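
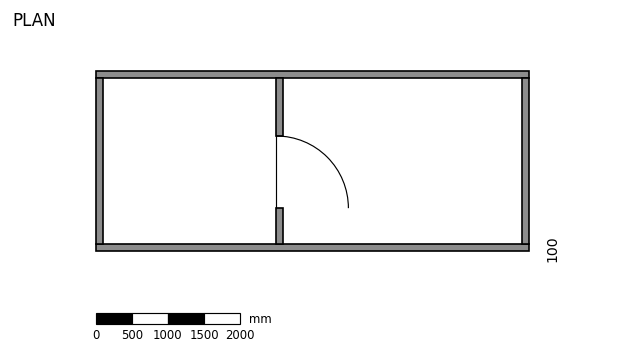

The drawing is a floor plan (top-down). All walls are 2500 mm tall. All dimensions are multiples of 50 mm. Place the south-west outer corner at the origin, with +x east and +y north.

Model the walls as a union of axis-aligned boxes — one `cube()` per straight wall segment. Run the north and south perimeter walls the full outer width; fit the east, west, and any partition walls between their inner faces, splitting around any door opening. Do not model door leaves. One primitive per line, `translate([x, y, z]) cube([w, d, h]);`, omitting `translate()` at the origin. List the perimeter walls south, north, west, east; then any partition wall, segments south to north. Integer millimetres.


cube([6000, 100, 2500]);
translate([0, 2400, 0]) cube([6000, 100, 2500]);
translate([0, 100, 0]) cube([100, 2300, 2500]);
translate([5900, 100, 0]) cube([100, 2300, 2500]);
translate([2500, 100, 0]) cube([100, 500, 2500]);
translate([2500, 1600, 0]) cube([100, 800, 2500]);


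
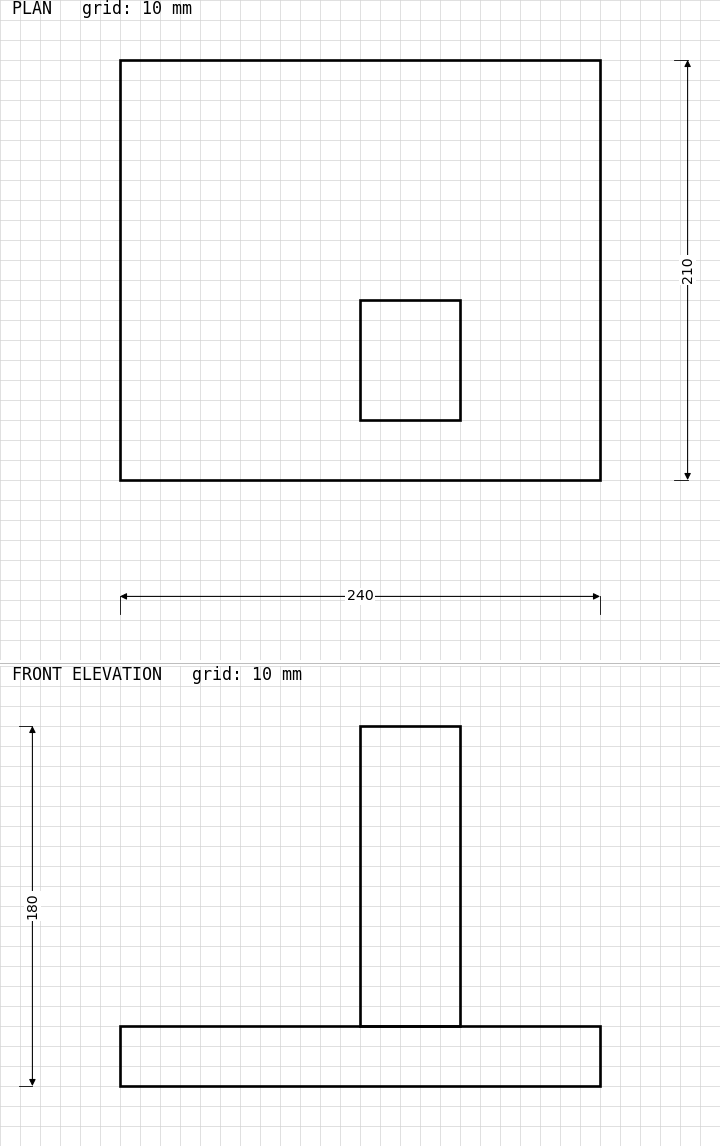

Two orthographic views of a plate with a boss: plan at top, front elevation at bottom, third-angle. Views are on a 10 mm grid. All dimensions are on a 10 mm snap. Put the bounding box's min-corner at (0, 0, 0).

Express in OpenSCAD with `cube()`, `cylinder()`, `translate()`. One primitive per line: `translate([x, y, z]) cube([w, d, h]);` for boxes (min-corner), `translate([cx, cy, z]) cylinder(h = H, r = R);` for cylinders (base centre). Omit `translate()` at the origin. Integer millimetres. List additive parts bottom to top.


cube([240, 210, 30]);
translate([120, 30, 30]) cube([50, 60, 150]);


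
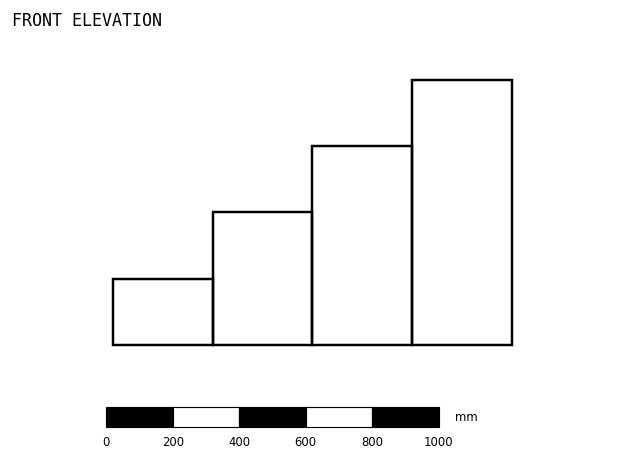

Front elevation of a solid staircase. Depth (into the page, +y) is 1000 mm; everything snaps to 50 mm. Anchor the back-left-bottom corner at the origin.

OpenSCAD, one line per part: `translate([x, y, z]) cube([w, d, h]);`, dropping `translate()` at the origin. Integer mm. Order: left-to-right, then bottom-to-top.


cube([300, 1000, 200]);
translate([300, 0, 0]) cube([300, 1000, 400]);
translate([600, 0, 0]) cube([300, 1000, 600]);
translate([900, 0, 0]) cube([300, 1000, 800]);


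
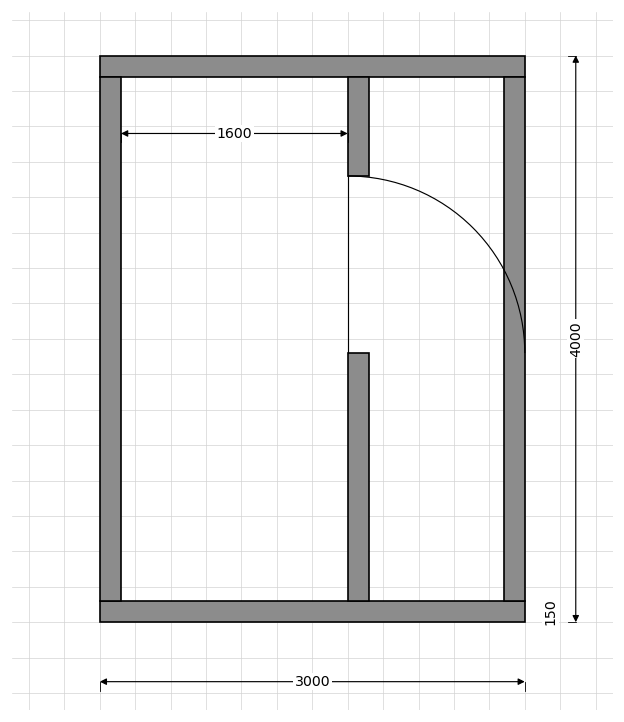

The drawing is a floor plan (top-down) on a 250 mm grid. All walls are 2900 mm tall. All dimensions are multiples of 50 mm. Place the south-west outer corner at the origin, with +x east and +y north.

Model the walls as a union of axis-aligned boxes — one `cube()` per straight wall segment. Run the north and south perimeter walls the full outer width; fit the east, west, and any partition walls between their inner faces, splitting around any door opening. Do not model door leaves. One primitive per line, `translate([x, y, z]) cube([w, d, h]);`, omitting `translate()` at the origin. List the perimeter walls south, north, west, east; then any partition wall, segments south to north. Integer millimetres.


cube([3000, 150, 2900]);
translate([0, 3850, 0]) cube([3000, 150, 2900]);
translate([0, 150, 0]) cube([150, 3700, 2900]);
translate([2850, 150, 0]) cube([150, 3700, 2900]);
translate([1750, 150, 0]) cube([150, 1750, 2900]);
translate([1750, 3150, 0]) cube([150, 700, 2900]);


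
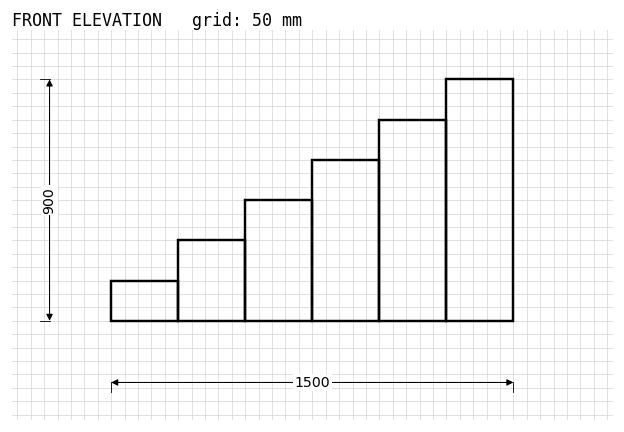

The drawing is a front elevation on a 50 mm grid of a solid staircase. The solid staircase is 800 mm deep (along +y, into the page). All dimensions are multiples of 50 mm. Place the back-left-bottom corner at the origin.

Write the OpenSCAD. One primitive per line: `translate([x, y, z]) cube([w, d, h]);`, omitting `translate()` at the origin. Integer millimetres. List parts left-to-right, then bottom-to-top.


cube([250, 800, 150]);
translate([250, 0, 0]) cube([250, 800, 300]);
translate([500, 0, 0]) cube([250, 800, 450]);
translate([750, 0, 0]) cube([250, 800, 600]);
translate([1000, 0, 0]) cube([250, 800, 750]);
translate([1250, 0, 0]) cube([250, 800, 900]);


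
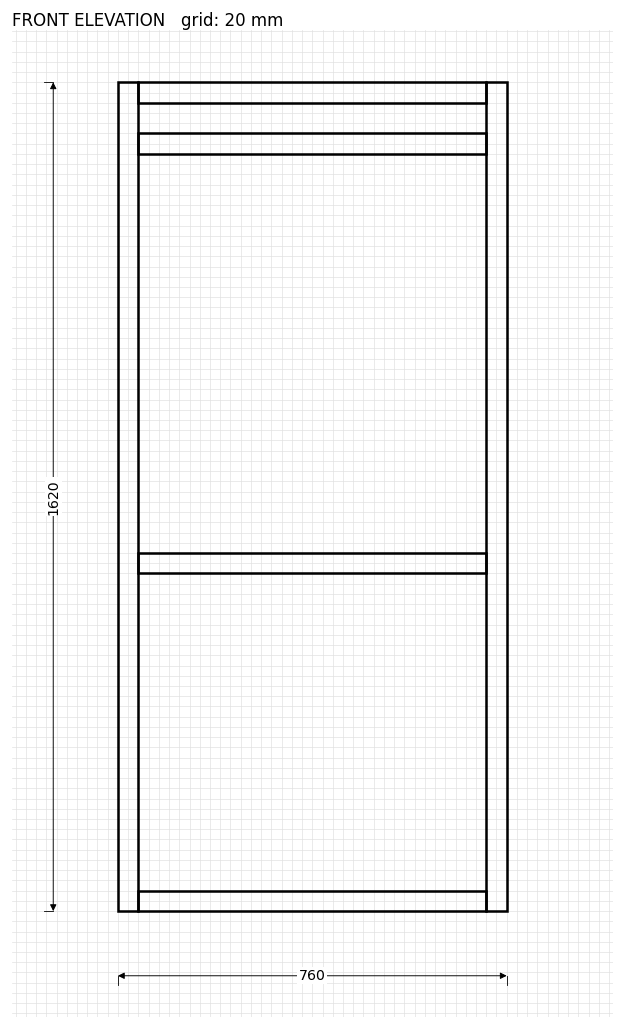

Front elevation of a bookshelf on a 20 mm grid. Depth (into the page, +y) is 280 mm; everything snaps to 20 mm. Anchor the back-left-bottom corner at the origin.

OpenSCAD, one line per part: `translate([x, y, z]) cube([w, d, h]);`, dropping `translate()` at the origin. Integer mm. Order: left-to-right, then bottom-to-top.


cube([40, 280, 1620]);
translate([40, 0, 0]) cube([680, 280, 40]);
translate([40, 0, 660]) cube([680, 280, 40]);
translate([40, 0, 1480]) cube([680, 280, 40]);
translate([40, 0, 1580]) cube([680, 280, 40]);
translate([720, 0, 0]) cube([40, 280, 1620]);


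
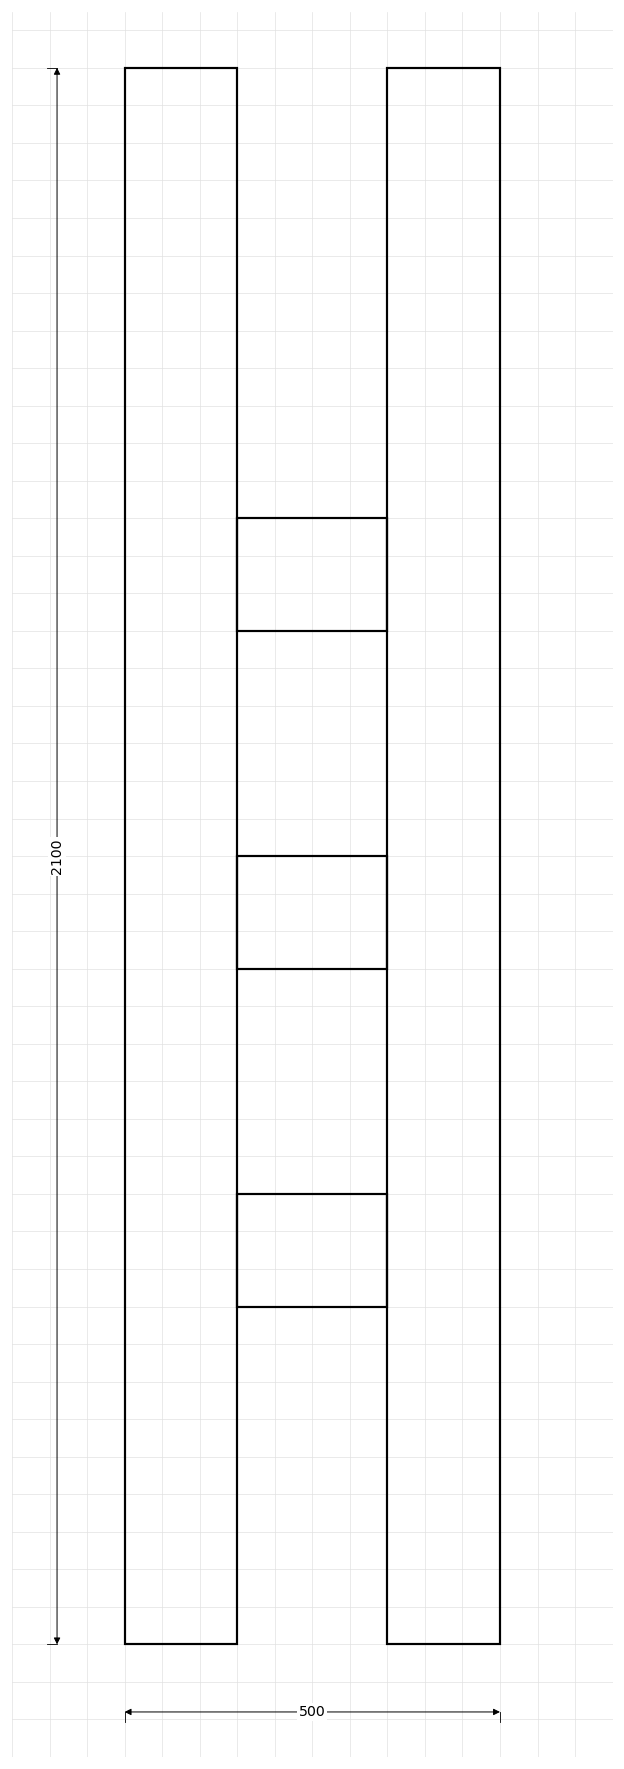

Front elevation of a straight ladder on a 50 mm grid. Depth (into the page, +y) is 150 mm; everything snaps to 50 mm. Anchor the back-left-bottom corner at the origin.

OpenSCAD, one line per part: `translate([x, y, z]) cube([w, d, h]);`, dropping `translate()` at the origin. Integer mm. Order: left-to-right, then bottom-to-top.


cube([150, 150, 2100]);
translate([150, 0, 450]) cube([200, 150, 150]);
translate([150, 0, 900]) cube([200, 150, 150]);
translate([150, 0, 1350]) cube([200, 150, 150]);
translate([350, 0, 0]) cube([150, 150, 2100]);


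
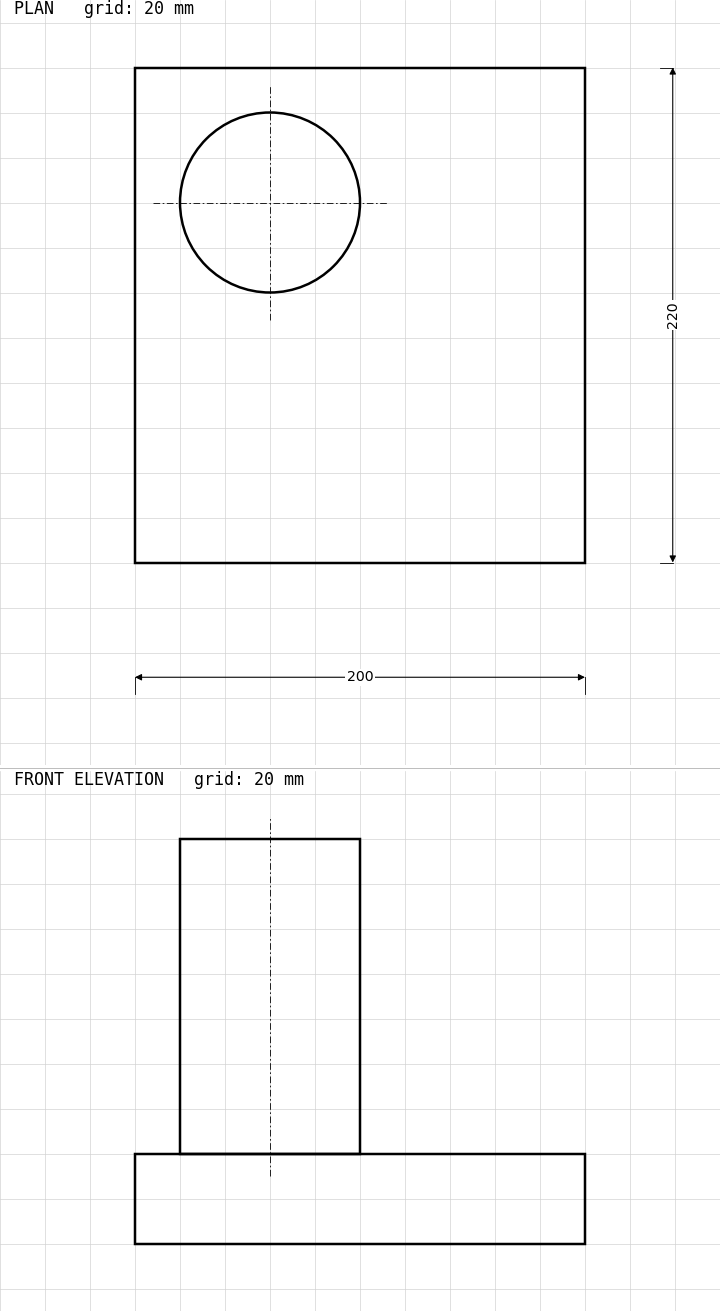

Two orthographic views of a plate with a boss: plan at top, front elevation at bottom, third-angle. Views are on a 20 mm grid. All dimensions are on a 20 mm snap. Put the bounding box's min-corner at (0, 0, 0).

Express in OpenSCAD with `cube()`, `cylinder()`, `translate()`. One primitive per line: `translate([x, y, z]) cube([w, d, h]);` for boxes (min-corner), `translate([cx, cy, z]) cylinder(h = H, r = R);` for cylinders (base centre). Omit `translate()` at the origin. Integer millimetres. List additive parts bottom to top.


cube([200, 220, 40]);
translate([60, 160, 40]) cylinder(h = 140, r = 40);


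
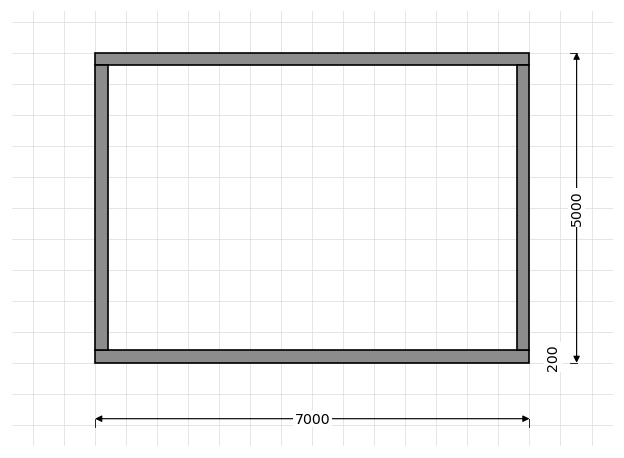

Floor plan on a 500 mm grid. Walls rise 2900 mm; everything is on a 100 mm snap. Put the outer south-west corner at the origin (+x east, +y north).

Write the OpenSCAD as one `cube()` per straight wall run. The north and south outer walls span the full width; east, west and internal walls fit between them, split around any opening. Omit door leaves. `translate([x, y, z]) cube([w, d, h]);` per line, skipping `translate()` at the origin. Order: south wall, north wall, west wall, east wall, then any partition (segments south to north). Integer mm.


cube([7000, 200, 2900]);
translate([0, 4800, 0]) cube([7000, 200, 2900]);
translate([0, 200, 0]) cube([200, 4600, 2900]);
translate([6800, 200, 0]) cube([200, 4600, 2900]);


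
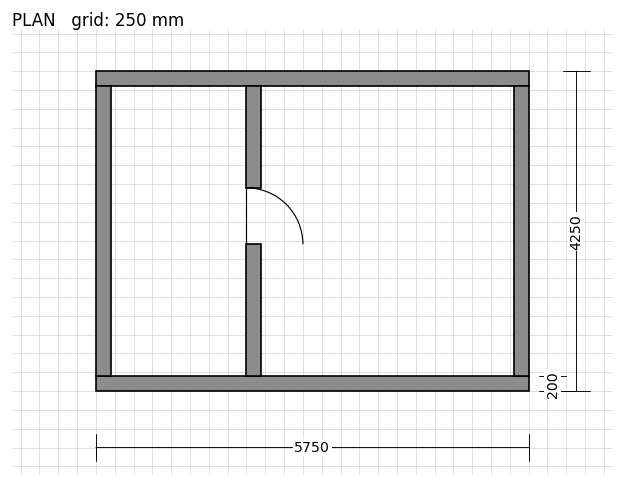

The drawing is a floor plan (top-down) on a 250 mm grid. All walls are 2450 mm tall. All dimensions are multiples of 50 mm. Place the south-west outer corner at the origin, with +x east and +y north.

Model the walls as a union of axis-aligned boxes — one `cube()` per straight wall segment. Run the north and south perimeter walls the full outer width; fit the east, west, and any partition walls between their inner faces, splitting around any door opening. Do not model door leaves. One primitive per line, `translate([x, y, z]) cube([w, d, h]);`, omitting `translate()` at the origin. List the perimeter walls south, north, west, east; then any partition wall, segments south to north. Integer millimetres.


cube([5750, 200, 2450]);
translate([0, 4050, 0]) cube([5750, 200, 2450]);
translate([0, 200, 0]) cube([200, 3850, 2450]);
translate([5550, 200, 0]) cube([200, 3850, 2450]);
translate([2000, 200, 0]) cube([200, 1750, 2450]);
translate([2000, 2700, 0]) cube([200, 1350, 2450]);


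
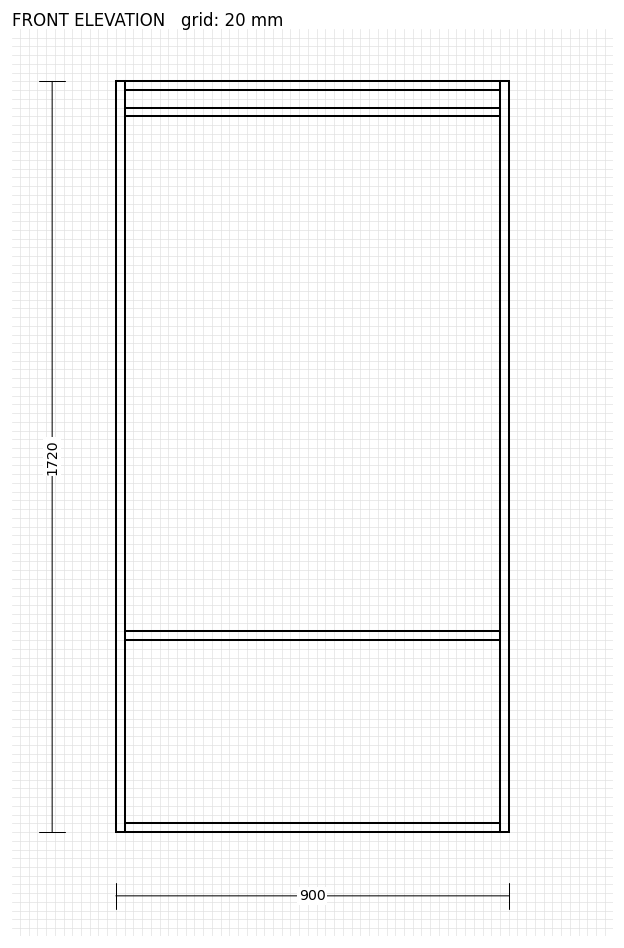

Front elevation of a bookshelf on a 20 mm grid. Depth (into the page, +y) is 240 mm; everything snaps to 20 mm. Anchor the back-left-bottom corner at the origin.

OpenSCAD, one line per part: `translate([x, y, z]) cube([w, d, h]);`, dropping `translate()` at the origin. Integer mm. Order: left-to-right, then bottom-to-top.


cube([20, 240, 1720]);
translate([20, 0, 0]) cube([860, 240, 20]);
translate([20, 0, 440]) cube([860, 240, 20]);
translate([20, 0, 1640]) cube([860, 240, 20]);
translate([20, 0, 1700]) cube([860, 240, 20]);
translate([880, 0, 0]) cube([20, 240, 1720]);


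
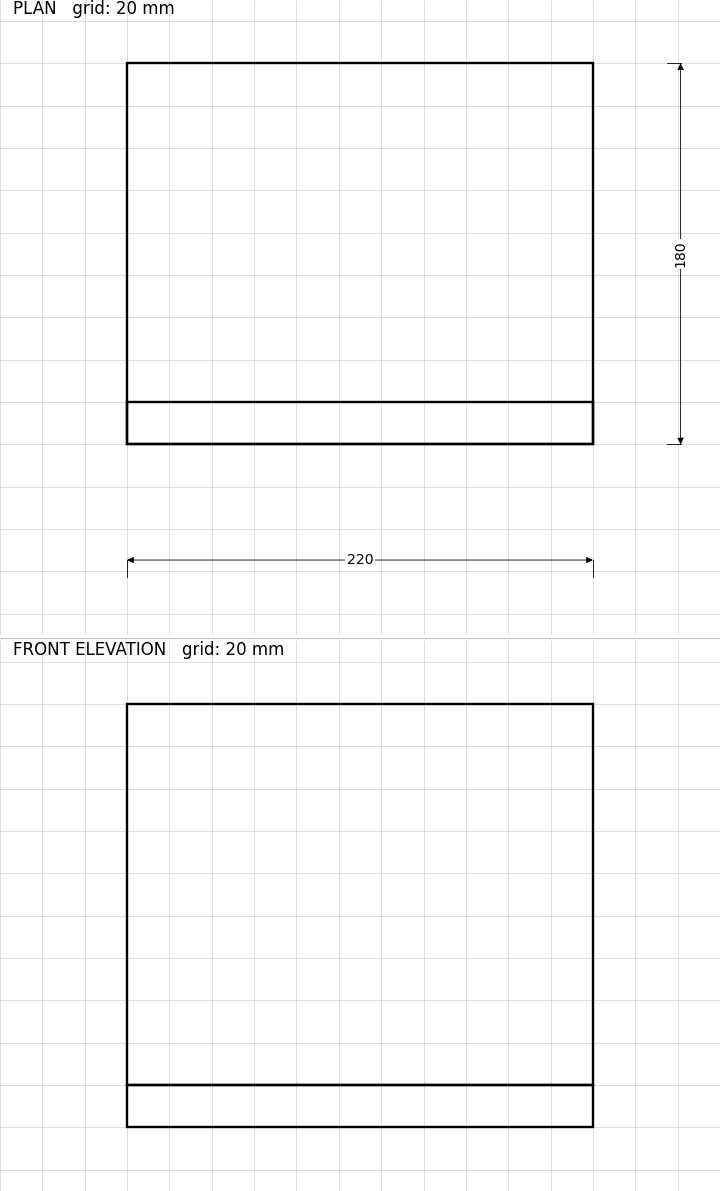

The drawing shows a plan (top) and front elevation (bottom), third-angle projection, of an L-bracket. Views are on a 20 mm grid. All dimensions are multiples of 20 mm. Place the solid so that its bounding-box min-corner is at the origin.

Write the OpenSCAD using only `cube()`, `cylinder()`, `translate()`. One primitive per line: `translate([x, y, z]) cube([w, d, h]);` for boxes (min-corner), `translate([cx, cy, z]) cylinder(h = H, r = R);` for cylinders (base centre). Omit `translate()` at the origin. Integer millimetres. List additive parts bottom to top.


cube([220, 180, 20]);
translate([0, 0, 20]) cube([220, 20, 180]);


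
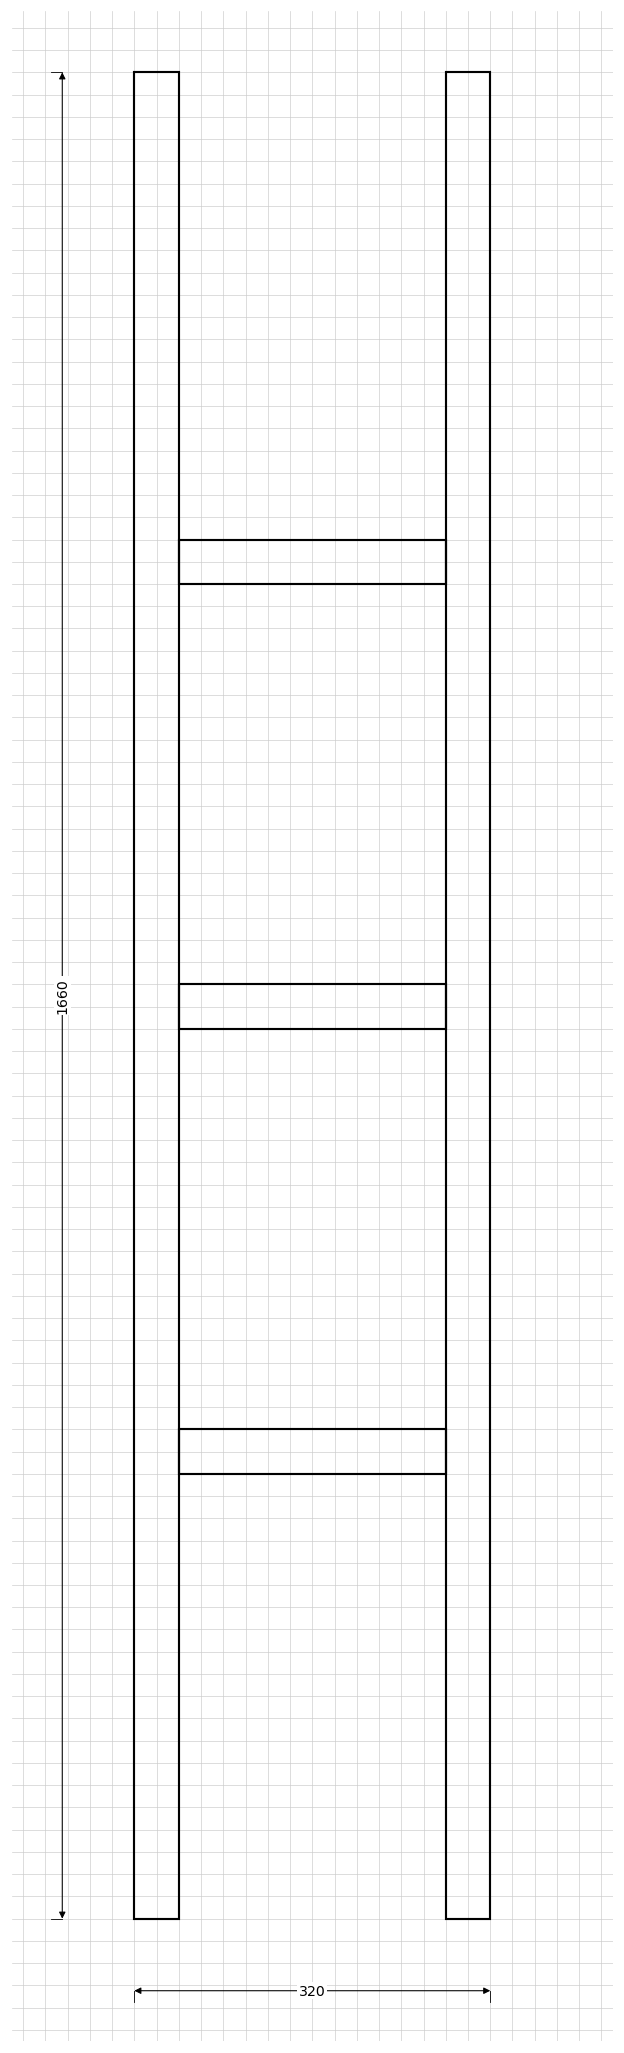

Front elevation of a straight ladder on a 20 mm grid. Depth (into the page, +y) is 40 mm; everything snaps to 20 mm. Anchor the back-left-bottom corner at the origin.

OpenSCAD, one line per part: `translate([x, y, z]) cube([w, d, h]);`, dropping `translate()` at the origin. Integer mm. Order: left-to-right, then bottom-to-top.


cube([40, 40, 1660]);
translate([40, 0, 400]) cube([240, 40, 40]);
translate([40, 0, 800]) cube([240, 40, 40]);
translate([40, 0, 1200]) cube([240, 40, 40]);
translate([280, 0, 0]) cube([40, 40, 1660]);


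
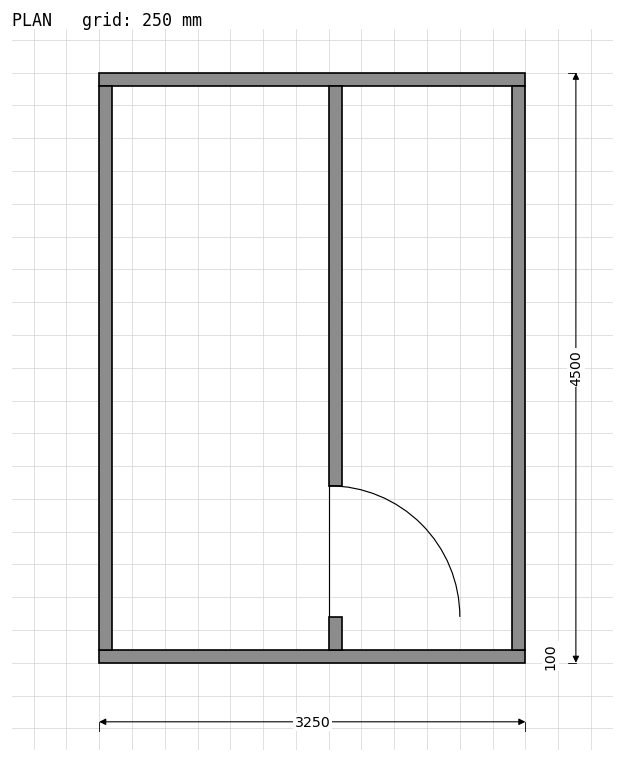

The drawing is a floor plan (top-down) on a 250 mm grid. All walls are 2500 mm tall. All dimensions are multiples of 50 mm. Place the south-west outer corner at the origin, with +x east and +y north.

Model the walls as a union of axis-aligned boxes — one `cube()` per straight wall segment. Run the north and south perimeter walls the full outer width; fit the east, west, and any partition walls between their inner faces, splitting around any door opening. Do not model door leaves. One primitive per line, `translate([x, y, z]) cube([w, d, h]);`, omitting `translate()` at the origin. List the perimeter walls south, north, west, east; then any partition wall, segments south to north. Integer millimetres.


cube([3250, 100, 2500]);
translate([0, 4400, 0]) cube([3250, 100, 2500]);
translate([0, 100, 0]) cube([100, 4300, 2500]);
translate([3150, 100, 0]) cube([100, 4300, 2500]);
translate([1750, 100, 0]) cube([100, 250, 2500]);
translate([1750, 1350, 0]) cube([100, 3050, 2500]);


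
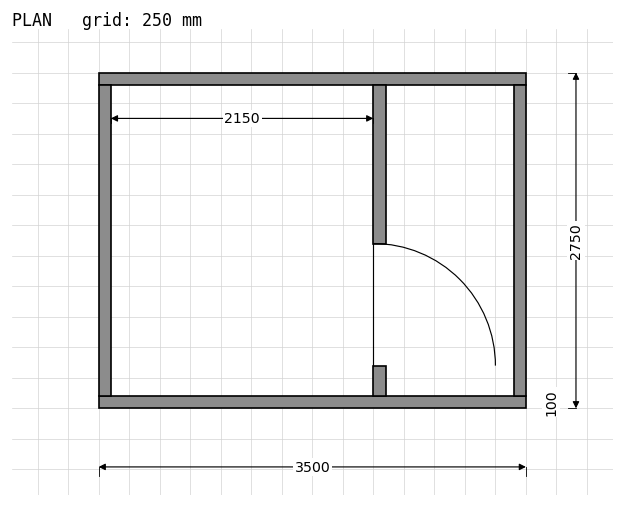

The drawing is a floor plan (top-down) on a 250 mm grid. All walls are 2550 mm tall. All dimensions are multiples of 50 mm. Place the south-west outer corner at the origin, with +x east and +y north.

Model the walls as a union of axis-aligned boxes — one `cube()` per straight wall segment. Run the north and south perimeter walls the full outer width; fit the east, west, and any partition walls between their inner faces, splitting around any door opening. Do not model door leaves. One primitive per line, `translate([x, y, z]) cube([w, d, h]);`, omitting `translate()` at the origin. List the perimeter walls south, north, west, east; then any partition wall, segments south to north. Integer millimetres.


cube([3500, 100, 2550]);
translate([0, 2650, 0]) cube([3500, 100, 2550]);
translate([0, 100, 0]) cube([100, 2550, 2550]);
translate([3400, 100, 0]) cube([100, 2550, 2550]);
translate([2250, 100, 0]) cube([100, 250, 2550]);
translate([2250, 1350, 0]) cube([100, 1300, 2550]);


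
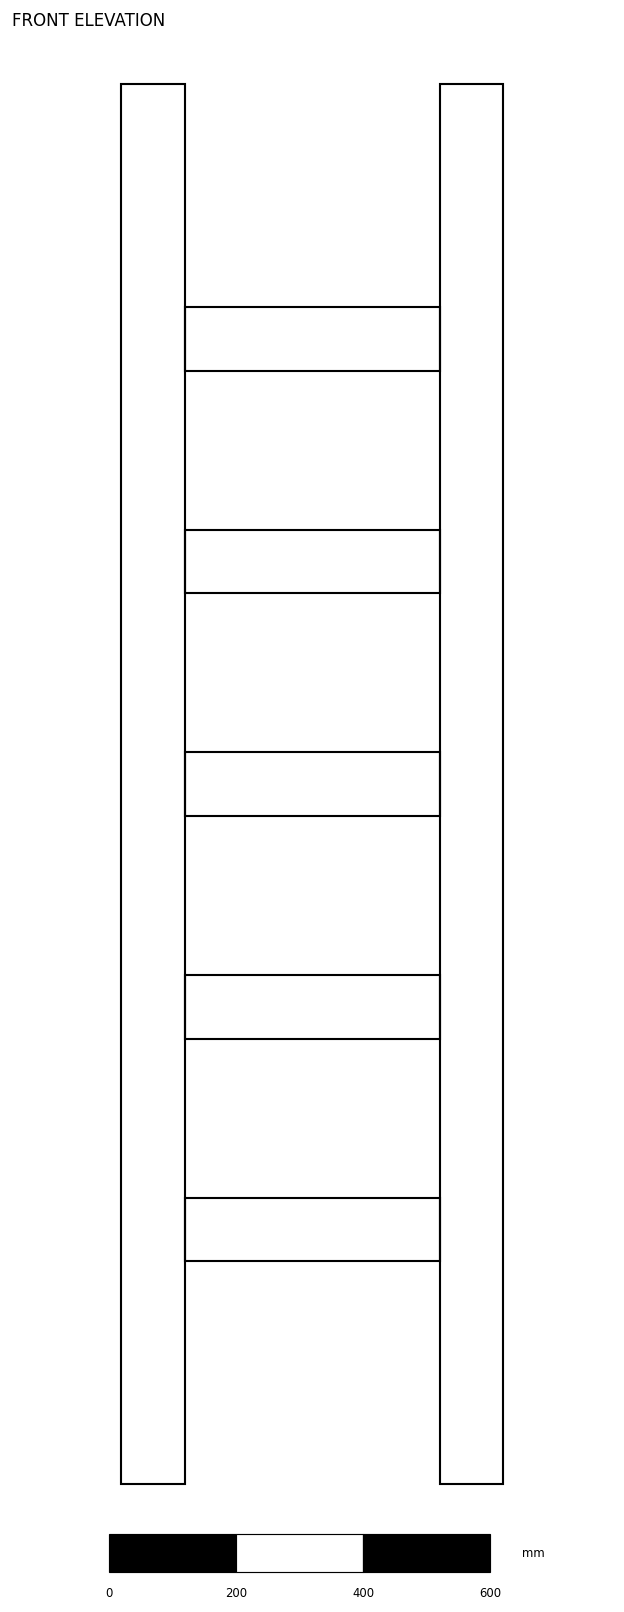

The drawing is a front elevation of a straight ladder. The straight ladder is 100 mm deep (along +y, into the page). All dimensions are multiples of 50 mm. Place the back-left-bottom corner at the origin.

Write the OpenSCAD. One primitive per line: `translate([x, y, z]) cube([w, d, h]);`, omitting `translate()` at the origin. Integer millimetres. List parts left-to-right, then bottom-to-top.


cube([100, 100, 2200]);
translate([100, 0, 350]) cube([400, 100, 100]);
translate([100, 0, 700]) cube([400, 100, 100]);
translate([100, 0, 1050]) cube([400, 100, 100]);
translate([100, 0, 1400]) cube([400, 100, 100]);
translate([100, 0, 1750]) cube([400, 100, 100]);
translate([500, 0, 0]) cube([100, 100, 2200]);


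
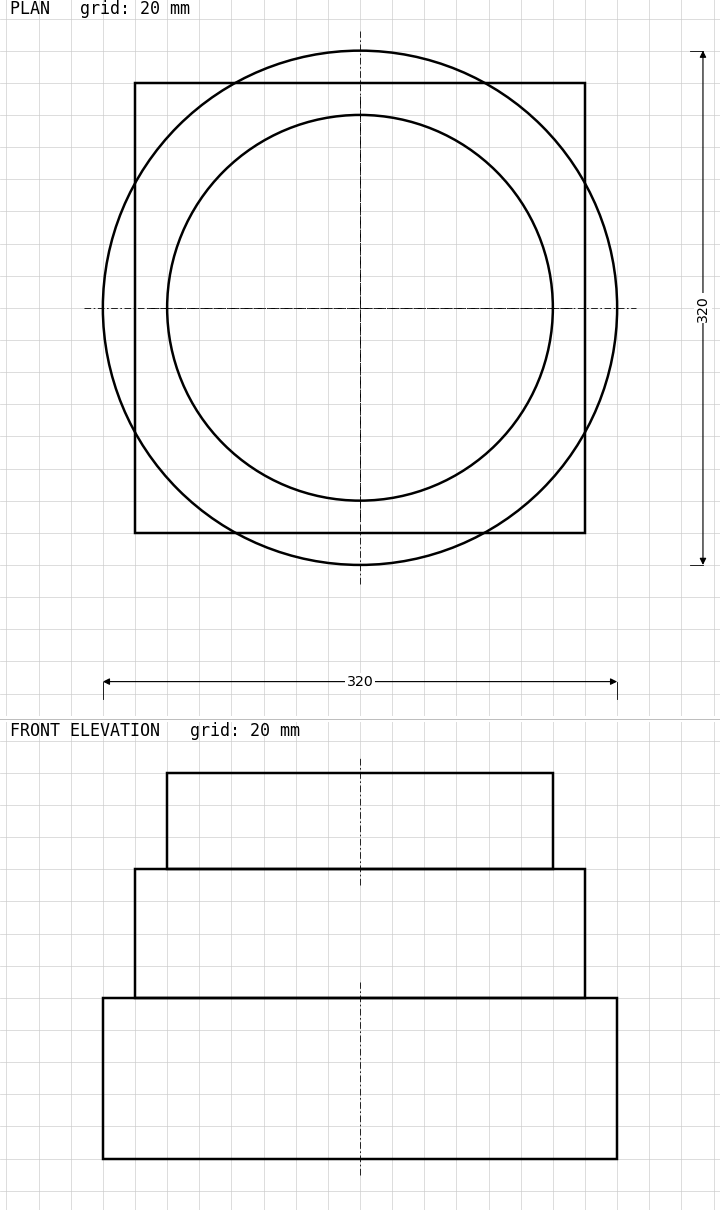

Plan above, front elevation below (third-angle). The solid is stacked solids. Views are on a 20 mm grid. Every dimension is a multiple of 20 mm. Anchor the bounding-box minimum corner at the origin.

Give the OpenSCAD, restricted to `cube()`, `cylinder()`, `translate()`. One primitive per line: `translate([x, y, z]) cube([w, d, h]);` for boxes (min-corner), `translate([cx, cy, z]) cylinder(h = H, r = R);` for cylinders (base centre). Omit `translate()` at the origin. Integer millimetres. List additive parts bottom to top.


translate([160, 160, 0]) cylinder(h = 100, r = 160);
translate([20, 20, 100]) cube([280, 280, 80]);
translate([160, 160, 180]) cylinder(h = 60, r = 120);


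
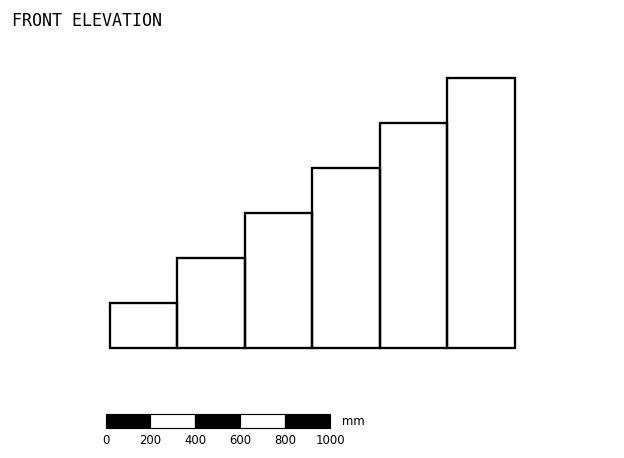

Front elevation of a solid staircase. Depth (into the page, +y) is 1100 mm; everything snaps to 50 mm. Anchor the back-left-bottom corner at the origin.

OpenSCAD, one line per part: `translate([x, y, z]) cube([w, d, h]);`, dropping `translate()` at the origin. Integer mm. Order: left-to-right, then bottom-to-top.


cube([300, 1100, 200]);
translate([300, 0, 0]) cube([300, 1100, 400]);
translate([600, 0, 0]) cube([300, 1100, 600]);
translate([900, 0, 0]) cube([300, 1100, 800]);
translate([1200, 0, 0]) cube([300, 1100, 1000]);
translate([1500, 0, 0]) cube([300, 1100, 1200]);


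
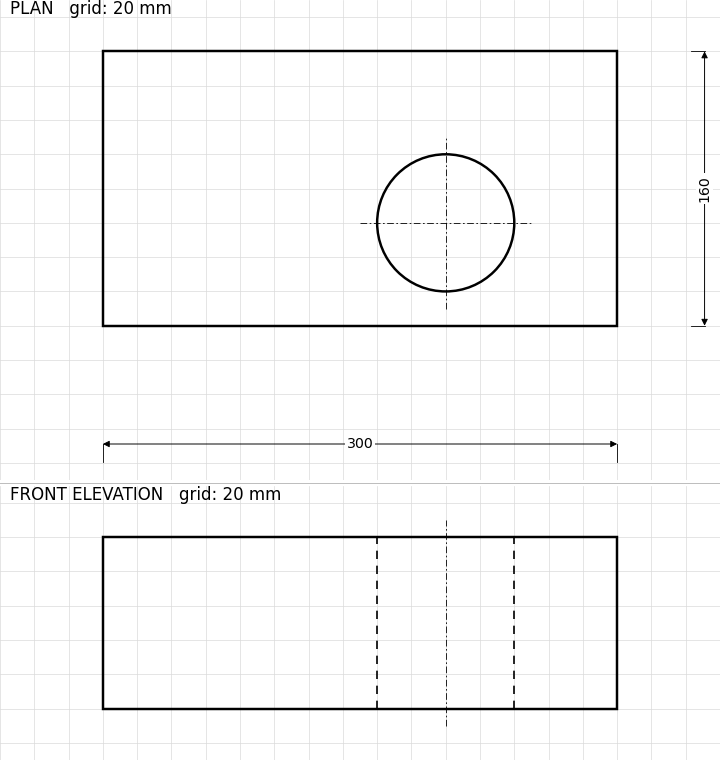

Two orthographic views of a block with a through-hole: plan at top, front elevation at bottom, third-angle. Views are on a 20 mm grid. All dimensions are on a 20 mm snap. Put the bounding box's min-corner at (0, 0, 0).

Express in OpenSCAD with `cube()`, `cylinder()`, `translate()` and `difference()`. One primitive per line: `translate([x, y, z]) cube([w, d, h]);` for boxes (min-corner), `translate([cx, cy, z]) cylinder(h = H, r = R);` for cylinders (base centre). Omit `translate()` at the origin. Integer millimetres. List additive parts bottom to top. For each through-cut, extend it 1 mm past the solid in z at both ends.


difference() {
  cube([300, 160, 100]);
  translate([200, 60, -1]) cylinder(h = 102, r = 40);
}


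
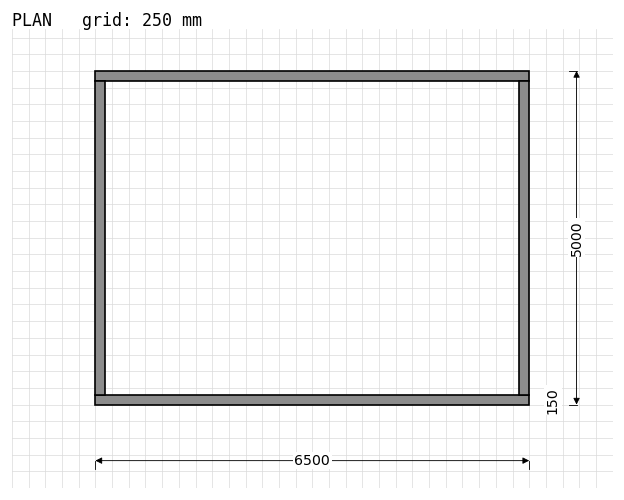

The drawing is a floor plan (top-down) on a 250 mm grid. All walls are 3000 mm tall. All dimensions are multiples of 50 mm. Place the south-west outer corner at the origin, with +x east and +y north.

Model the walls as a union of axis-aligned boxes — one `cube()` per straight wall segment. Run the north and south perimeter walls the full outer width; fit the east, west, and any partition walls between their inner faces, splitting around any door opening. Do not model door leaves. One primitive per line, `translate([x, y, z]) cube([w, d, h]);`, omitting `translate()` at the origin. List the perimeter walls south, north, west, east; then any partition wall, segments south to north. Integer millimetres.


cube([6500, 150, 3000]);
translate([0, 4850, 0]) cube([6500, 150, 3000]);
translate([0, 150, 0]) cube([150, 4700, 3000]);
translate([6350, 150, 0]) cube([150, 4700, 3000]);


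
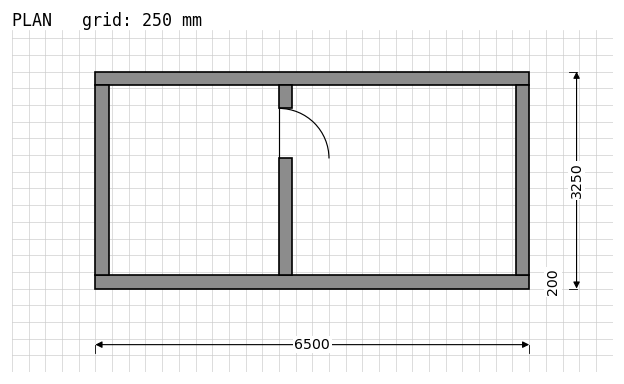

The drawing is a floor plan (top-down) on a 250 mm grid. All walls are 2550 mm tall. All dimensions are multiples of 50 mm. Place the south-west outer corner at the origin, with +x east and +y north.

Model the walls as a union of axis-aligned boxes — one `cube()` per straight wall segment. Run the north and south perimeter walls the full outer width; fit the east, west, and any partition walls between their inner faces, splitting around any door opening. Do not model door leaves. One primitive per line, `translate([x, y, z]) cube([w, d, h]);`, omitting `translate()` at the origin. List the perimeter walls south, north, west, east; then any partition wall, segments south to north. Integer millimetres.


cube([6500, 200, 2550]);
translate([0, 3050, 0]) cube([6500, 200, 2550]);
translate([0, 200, 0]) cube([200, 2850, 2550]);
translate([6300, 200, 0]) cube([200, 2850, 2550]);
translate([2750, 200, 0]) cube([200, 1750, 2550]);
translate([2750, 2700, 0]) cube([200, 350, 2550]);


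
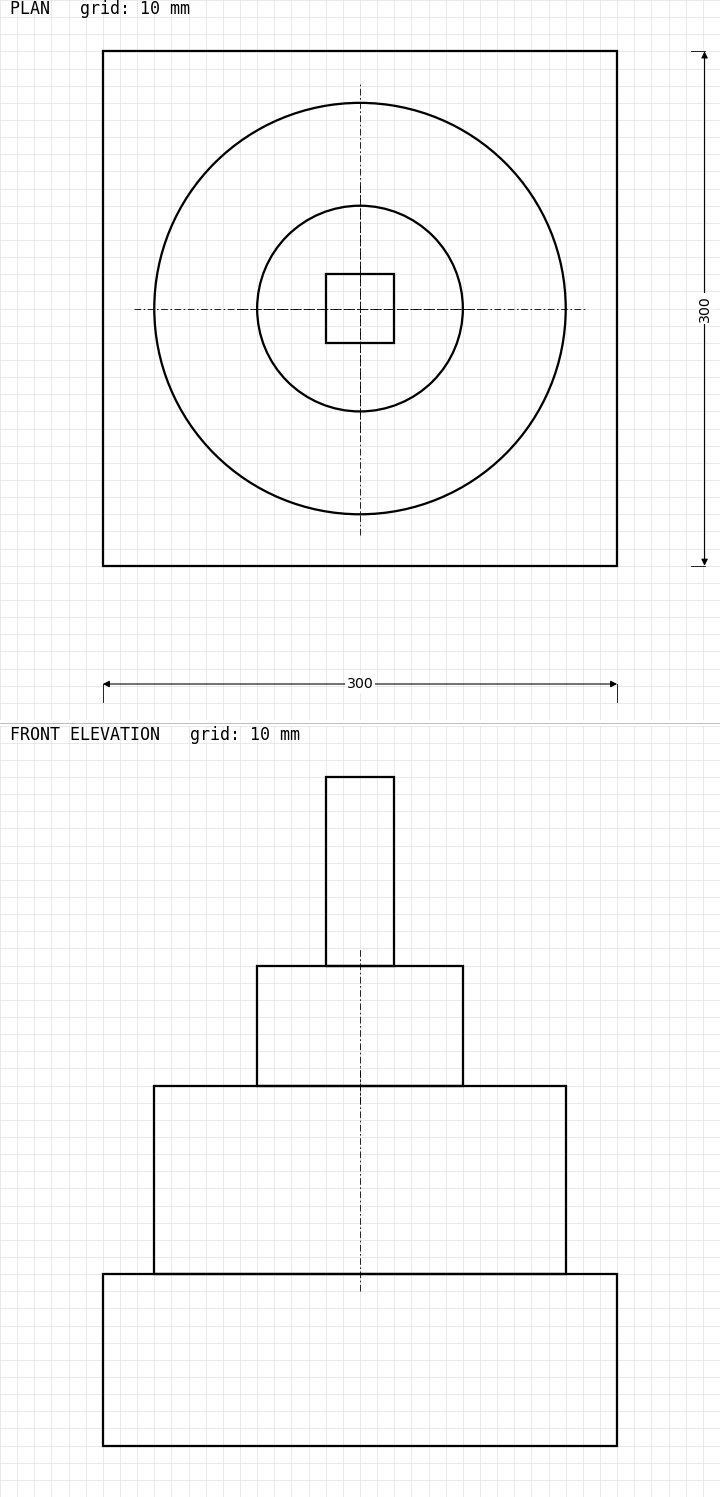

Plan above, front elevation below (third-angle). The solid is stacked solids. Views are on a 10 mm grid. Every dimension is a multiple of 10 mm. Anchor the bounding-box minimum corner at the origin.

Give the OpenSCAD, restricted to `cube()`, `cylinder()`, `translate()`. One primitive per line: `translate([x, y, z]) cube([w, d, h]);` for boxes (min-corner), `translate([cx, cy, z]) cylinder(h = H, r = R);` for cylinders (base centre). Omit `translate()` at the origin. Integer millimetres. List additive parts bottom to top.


cube([300, 300, 100]);
translate([150, 150, 100]) cylinder(h = 110, r = 120);
translate([150, 150, 210]) cylinder(h = 70, r = 60);
translate([130, 130, 280]) cube([40, 40, 110]);


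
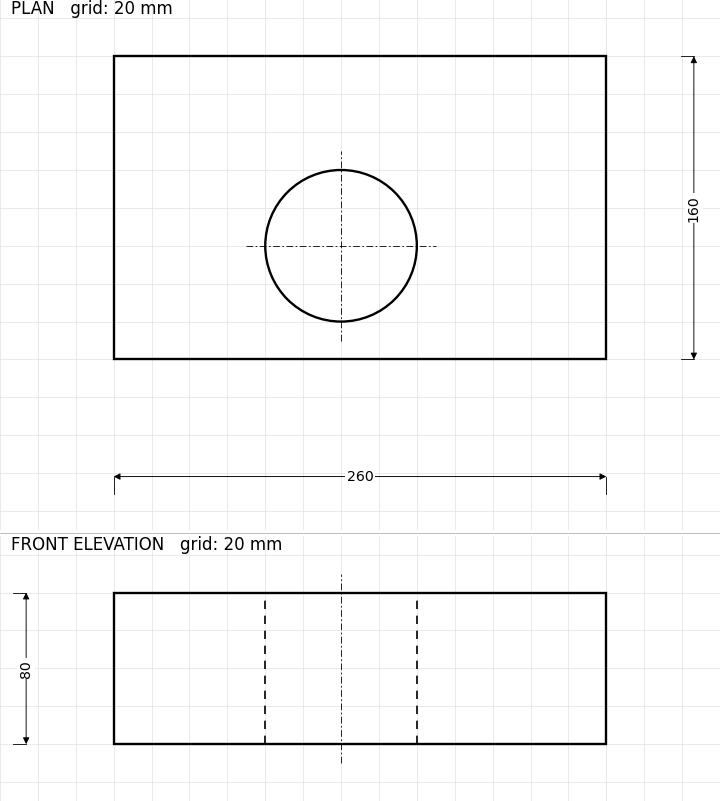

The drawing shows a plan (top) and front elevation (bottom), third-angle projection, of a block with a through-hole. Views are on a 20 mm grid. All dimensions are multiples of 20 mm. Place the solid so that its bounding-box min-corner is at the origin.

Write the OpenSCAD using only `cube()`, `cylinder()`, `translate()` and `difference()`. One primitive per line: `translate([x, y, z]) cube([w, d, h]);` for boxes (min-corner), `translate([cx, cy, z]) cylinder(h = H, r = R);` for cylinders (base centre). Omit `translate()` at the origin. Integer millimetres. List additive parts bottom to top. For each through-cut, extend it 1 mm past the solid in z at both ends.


difference() {
  cube([260, 160, 80]);
  translate([120, 60, -1]) cylinder(h = 82, r = 40);
}


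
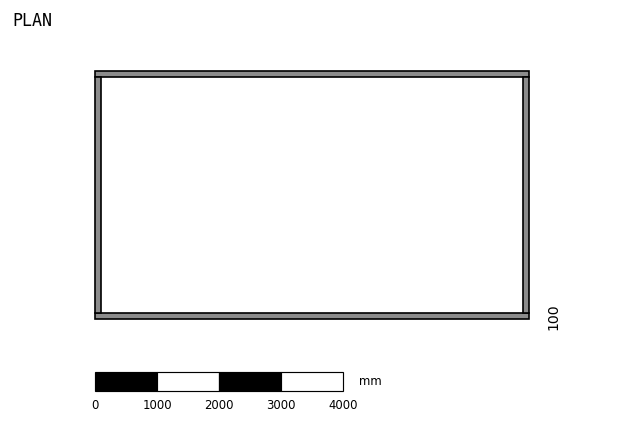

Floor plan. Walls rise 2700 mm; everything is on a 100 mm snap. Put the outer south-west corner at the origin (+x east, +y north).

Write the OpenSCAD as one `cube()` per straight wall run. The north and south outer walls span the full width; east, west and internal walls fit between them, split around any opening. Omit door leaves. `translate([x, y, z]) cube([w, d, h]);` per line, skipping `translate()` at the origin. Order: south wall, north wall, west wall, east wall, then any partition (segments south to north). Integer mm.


cube([7000, 100, 2700]);
translate([0, 3900, 0]) cube([7000, 100, 2700]);
translate([0, 100, 0]) cube([100, 3800, 2700]);
translate([6900, 100, 0]) cube([100, 3800, 2700]);


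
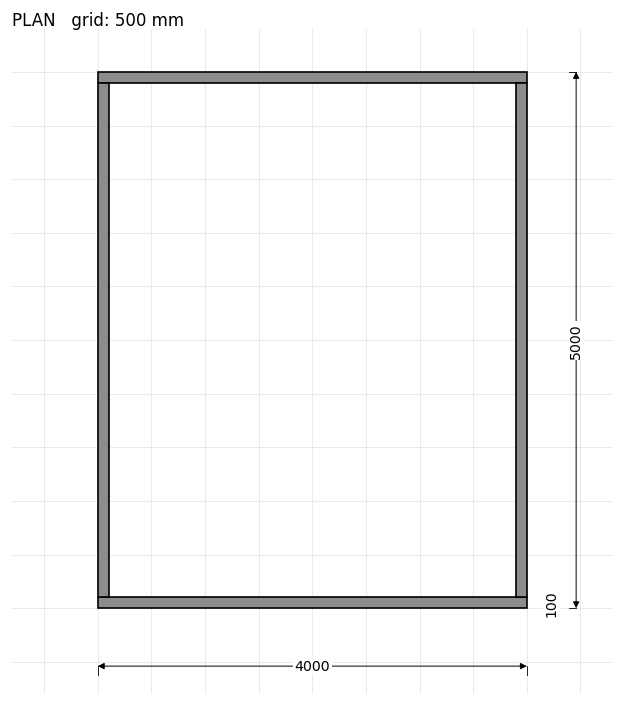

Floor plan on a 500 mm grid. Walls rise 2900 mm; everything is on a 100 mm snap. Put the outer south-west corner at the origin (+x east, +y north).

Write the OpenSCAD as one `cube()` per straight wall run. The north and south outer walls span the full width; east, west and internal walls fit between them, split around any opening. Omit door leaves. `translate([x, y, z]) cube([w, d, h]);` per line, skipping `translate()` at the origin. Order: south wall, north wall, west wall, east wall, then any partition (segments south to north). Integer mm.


cube([4000, 100, 2900]);
translate([0, 4900, 0]) cube([4000, 100, 2900]);
translate([0, 100, 0]) cube([100, 4800, 2900]);
translate([3900, 100, 0]) cube([100, 4800, 2900]);


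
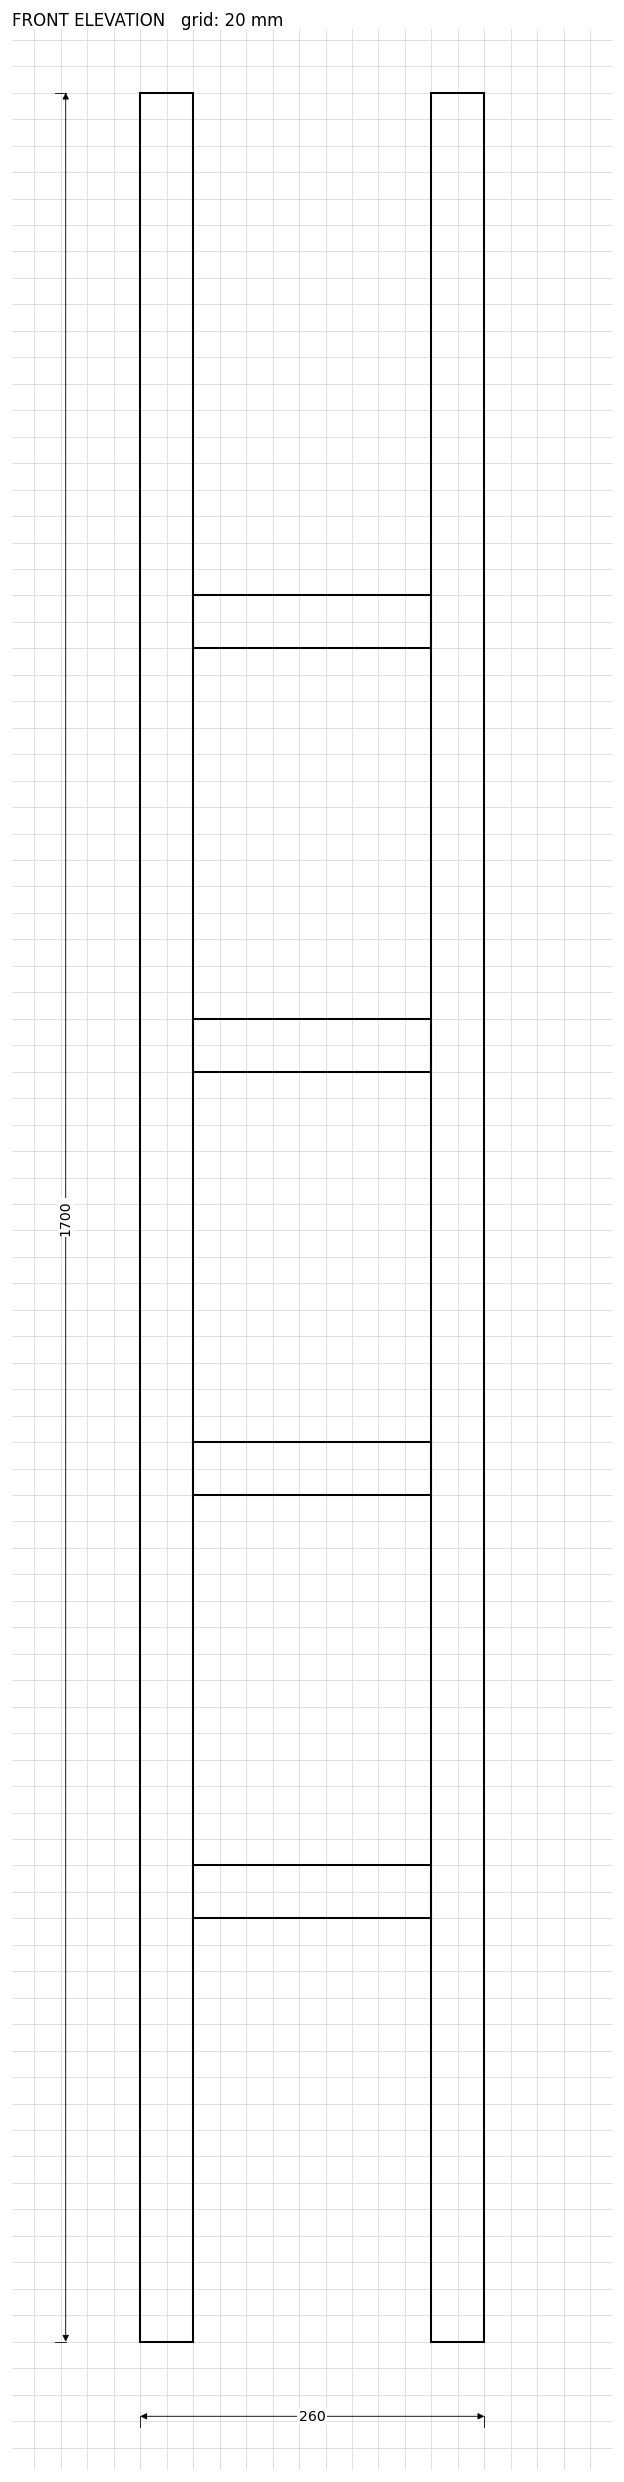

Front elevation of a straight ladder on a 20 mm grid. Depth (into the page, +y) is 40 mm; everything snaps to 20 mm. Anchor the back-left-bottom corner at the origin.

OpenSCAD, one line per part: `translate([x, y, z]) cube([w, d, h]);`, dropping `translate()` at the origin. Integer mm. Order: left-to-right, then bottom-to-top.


cube([40, 40, 1700]);
translate([40, 0, 320]) cube([180, 40, 40]);
translate([40, 0, 640]) cube([180, 40, 40]);
translate([40, 0, 960]) cube([180, 40, 40]);
translate([40, 0, 1280]) cube([180, 40, 40]);
translate([220, 0, 0]) cube([40, 40, 1700]);


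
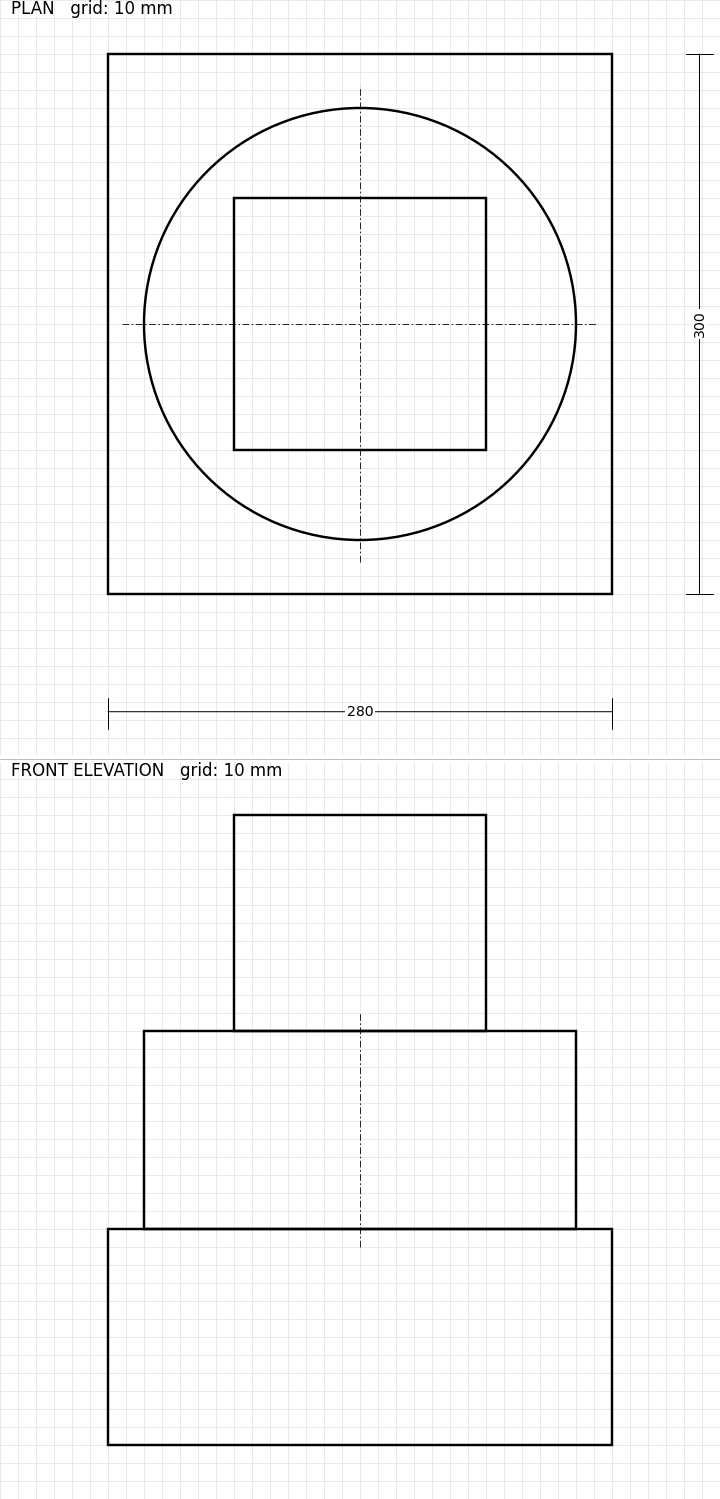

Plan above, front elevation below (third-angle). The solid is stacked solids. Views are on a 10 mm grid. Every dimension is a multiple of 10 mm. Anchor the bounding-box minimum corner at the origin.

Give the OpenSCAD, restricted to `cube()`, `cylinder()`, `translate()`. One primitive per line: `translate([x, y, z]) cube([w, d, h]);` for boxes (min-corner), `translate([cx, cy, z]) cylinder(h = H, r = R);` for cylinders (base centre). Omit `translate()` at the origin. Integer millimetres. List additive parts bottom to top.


cube([280, 300, 120]);
translate([140, 150, 120]) cylinder(h = 110, r = 120);
translate([70, 80, 230]) cube([140, 140, 120]);


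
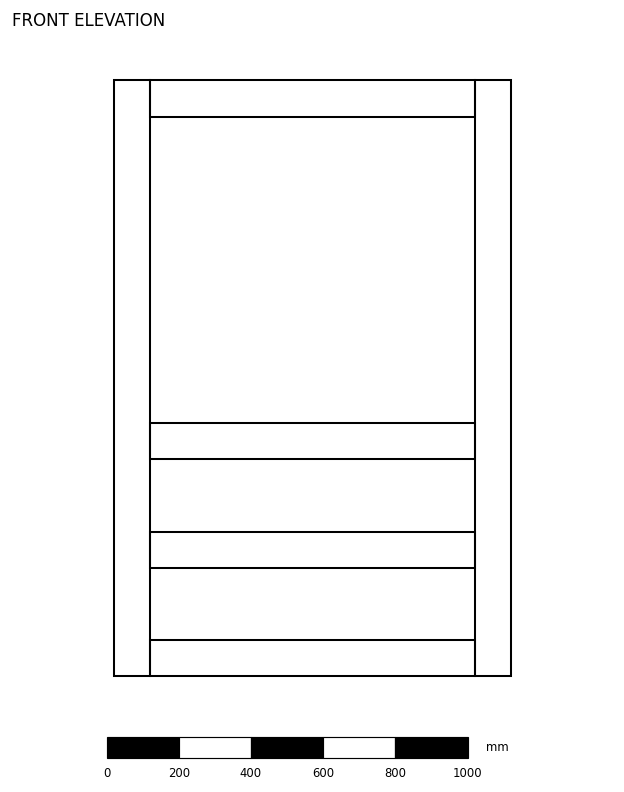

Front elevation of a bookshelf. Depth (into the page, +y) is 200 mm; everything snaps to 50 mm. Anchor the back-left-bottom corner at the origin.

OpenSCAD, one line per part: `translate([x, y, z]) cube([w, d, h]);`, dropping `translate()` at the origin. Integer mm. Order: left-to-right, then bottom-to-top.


cube([100, 200, 1650]);
translate([100, 0, 0]) cube([900, 200, 100]);
translate([100, 0, 300]) cube([900, 200, 100]);
translate([100, 0, 600]) cube([900, 200, 100]);
translate([100, 0, 1550]) cube([900, 200, 100]);
translate([1000, 0, 0]) cube([100, 200, 1650]);


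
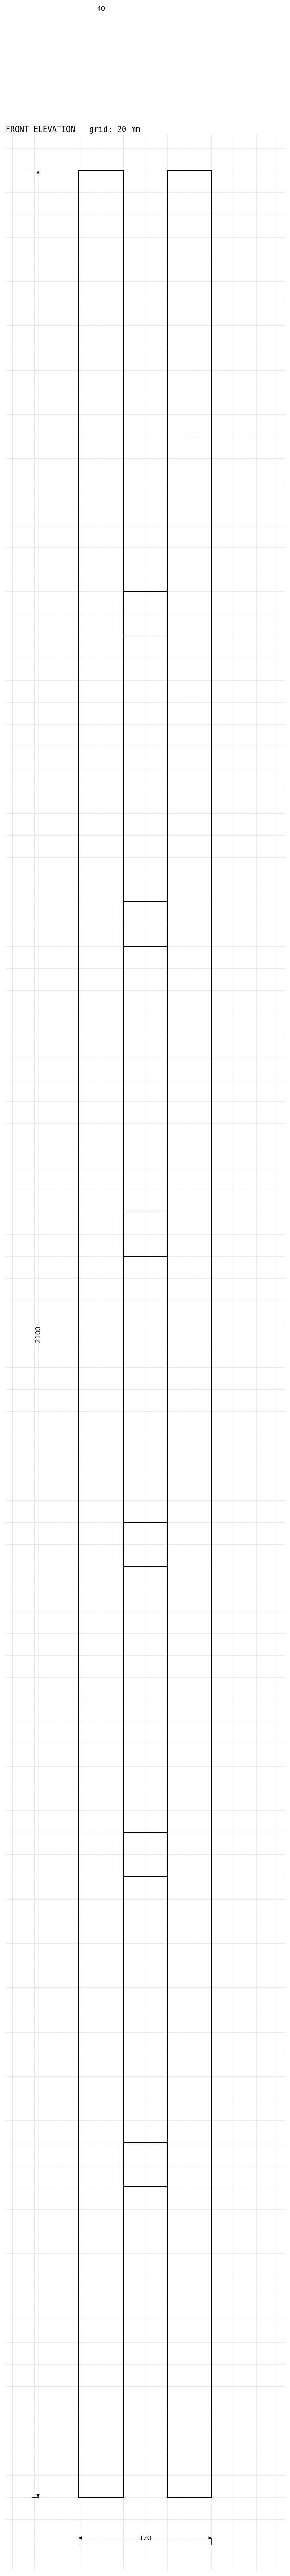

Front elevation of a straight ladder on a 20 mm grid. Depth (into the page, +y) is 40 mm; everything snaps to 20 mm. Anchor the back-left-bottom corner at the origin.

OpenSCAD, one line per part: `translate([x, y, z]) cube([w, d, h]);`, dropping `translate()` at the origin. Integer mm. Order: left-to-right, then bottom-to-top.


cube([40, 40, 2100]);
translate([40, 0, 280]) cube([40, 40, 40]);
translate([40, 0, 560]) cube([40, 40, 40]);
translate([40, 0, 840]) cube([40, 40, 40]);
translate([40, 0, 1120]) cube([40, 40, 40]);
translate([40, 0, 1400]) cube([40, 40, 40]);
translate([40, 0, 1680]) cube([40, 40, 40]);
translate([80, 0, 0]) cube([40, 40, 2100]);


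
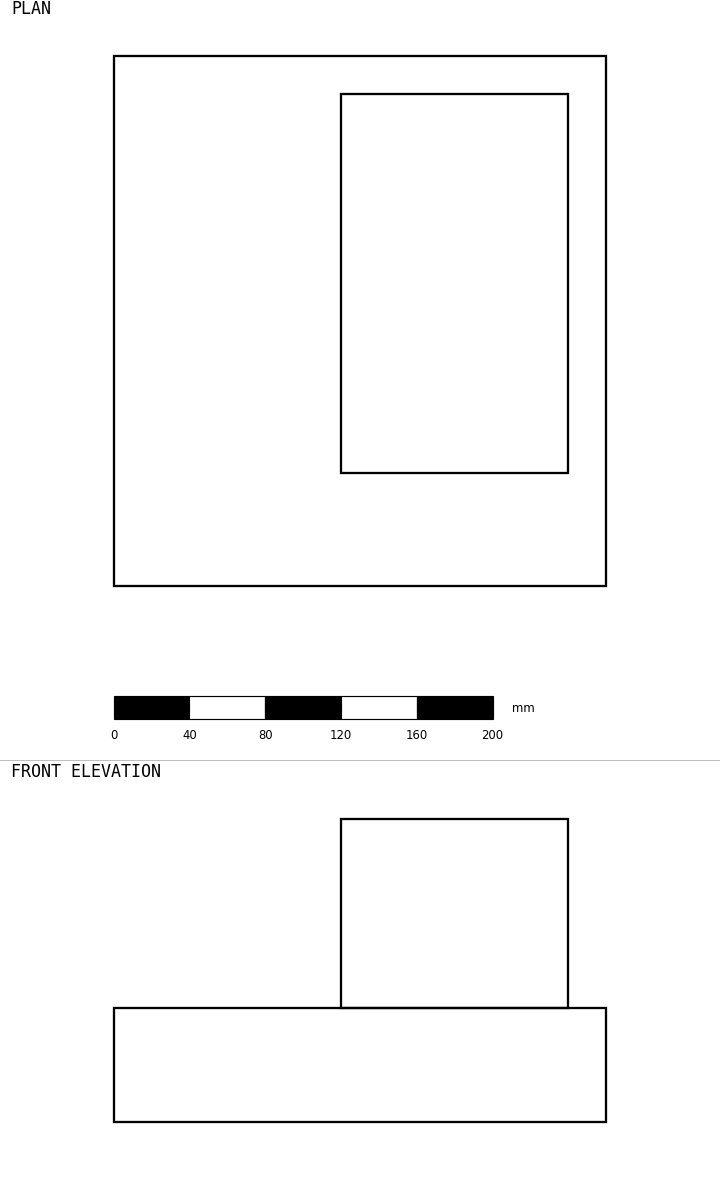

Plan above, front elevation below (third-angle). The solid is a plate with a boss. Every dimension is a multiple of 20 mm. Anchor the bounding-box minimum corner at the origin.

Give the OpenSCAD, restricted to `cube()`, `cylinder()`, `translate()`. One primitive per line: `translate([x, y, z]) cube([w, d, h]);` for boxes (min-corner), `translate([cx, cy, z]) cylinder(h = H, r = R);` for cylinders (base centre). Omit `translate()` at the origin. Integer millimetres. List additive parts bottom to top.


cube([260, 280, 60]);
translate([120, 60, 60]) cube([120, 200, 100]);


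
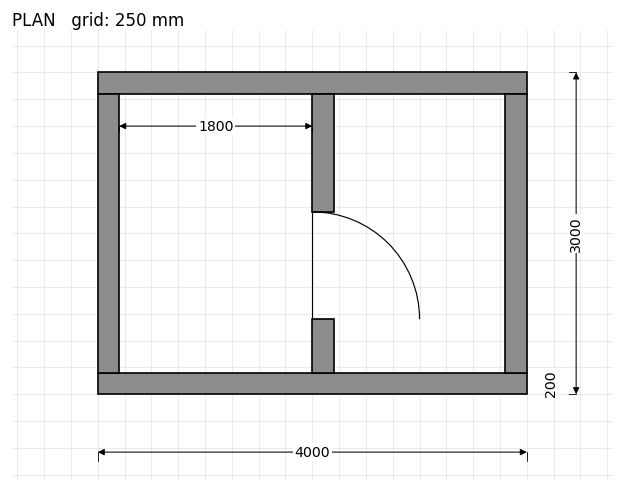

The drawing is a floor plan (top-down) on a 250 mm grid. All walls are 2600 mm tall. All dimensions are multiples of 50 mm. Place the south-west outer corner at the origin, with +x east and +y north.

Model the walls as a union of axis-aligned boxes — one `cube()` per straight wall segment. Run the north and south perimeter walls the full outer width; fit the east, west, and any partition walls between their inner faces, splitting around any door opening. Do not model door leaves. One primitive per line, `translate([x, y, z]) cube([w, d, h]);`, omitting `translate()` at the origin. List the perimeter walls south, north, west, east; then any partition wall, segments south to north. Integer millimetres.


cube([4000, 200, 2600]);
translate([0, 2800, 0]) cube([4000, 200, 2600]);
translate([0, 200, 0]) cube([200, 2600, 2600]);
translate([3800, 200, 0]) cube([200, 2600, 2600]);
translate([2000, 200, 0]) cube([200, 500, 2600]);
translate([2000, 1700, 0]) cube([200, 1100, 2600]);


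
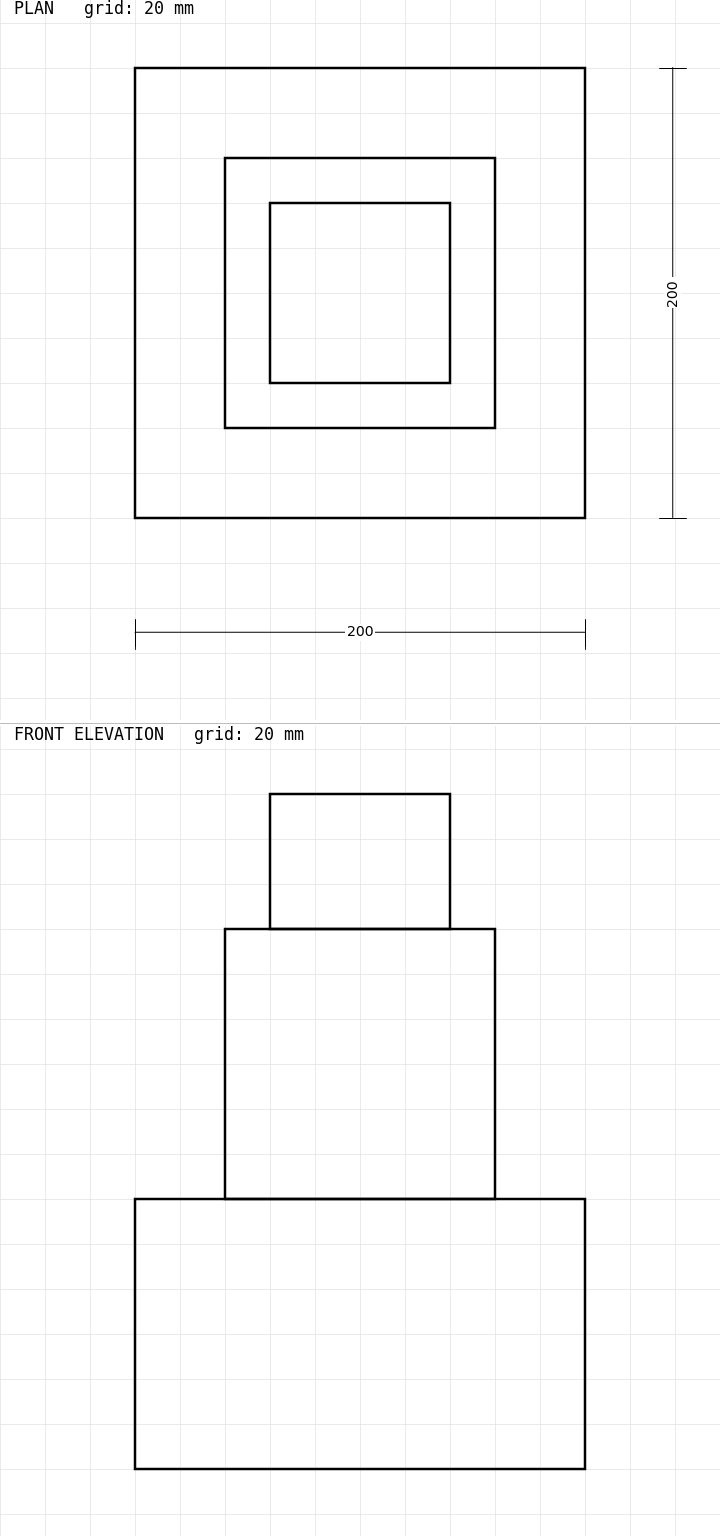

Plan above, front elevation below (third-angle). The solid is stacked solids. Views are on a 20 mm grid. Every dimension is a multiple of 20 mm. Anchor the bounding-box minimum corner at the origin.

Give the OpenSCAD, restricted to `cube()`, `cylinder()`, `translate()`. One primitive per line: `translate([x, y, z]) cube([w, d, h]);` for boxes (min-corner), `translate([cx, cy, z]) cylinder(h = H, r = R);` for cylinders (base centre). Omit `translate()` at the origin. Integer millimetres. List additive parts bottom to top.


cube([200, 200, 120]);
translate([40, 40, 120]) cube([120, 120, 120]);
translate([60, 60, 240]) cube([80, 80, 60]);


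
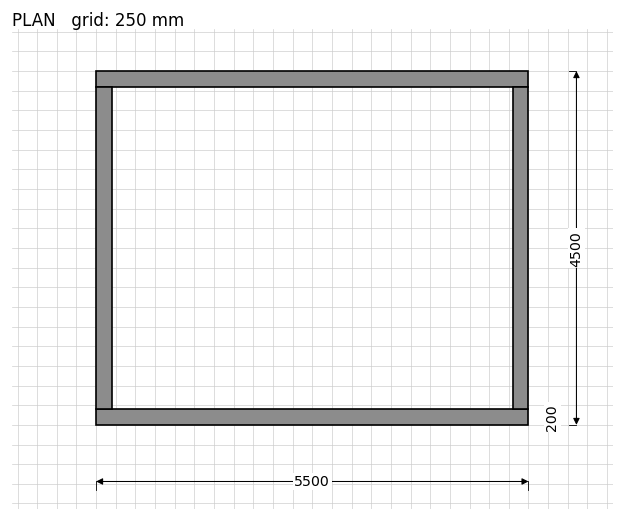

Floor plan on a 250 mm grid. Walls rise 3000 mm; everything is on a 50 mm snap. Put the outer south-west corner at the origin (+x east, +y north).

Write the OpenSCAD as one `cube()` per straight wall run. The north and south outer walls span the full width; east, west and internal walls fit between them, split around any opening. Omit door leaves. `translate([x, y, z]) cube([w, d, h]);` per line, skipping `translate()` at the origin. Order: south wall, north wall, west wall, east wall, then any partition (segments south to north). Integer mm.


cube([5500, 200, 3000]);
translate([0, 4300, 0]) cube([5500, 200, 3000]);
translate([0, 200, 0]) cube([200, 4100, 3000]);
translate([5300, 200, 0]) cube([200, 4100, 3000]);


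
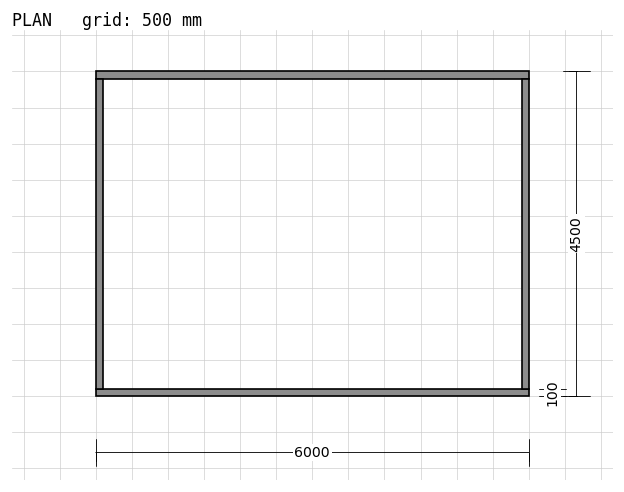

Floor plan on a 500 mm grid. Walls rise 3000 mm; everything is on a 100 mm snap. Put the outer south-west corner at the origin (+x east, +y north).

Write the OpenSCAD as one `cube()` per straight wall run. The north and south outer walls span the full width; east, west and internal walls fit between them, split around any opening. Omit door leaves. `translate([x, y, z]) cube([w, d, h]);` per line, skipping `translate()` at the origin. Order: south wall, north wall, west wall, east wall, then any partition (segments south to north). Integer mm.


cube([6000, 100, 3000]);
translate([0, 4400, 0]) cube([6000, 100, 3000]);
translate([0, 100, 0]) cube([100, 4300, 3000]);
translate([5900, 100, 0]) cube([100, 4300, 3000]);


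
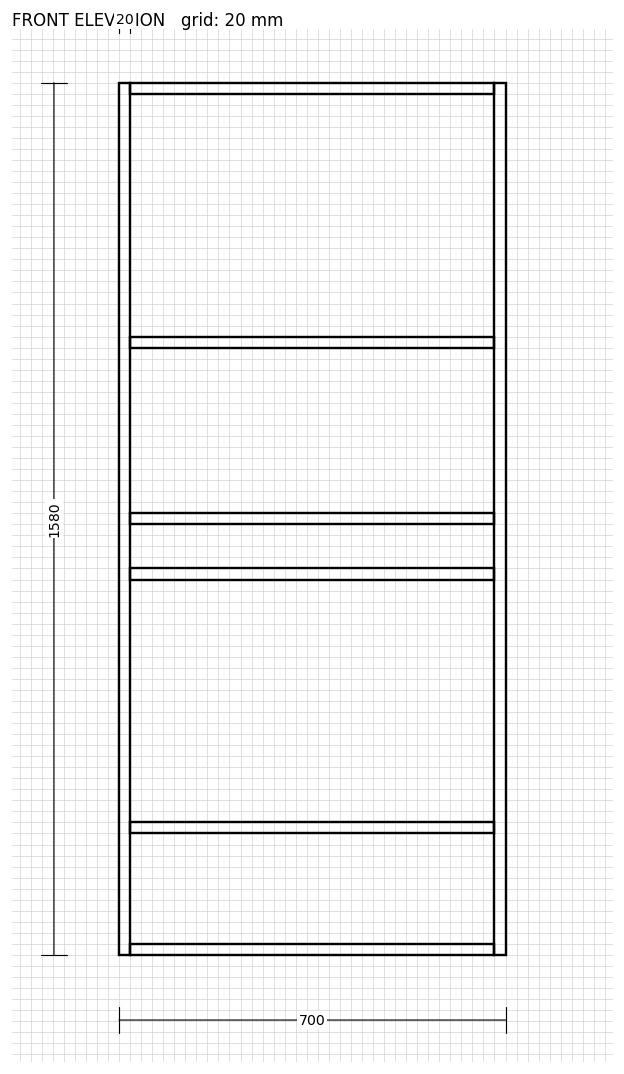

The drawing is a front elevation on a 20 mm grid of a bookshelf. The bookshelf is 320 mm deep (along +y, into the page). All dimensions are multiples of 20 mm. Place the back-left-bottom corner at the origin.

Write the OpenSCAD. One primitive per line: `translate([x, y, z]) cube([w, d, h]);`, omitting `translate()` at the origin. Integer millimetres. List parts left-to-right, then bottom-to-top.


cube([20, 320, 1580]);
translate([20, 0, 0]) cube([660, 320, 20]);
translate([20, 0, 220]) cube([660, 320, 20]);
translate([20, 0, 680]) cube([660, 320, 20]);
translate([20, 0, 780]) cube([660, 320, 20]);
translate([20, 0, 1100]) cube([660, 320, 20]);
translate([20, 0, 1560]) cube([660, 320, 20]);
translate([680, 0, 0]) cube([20, 320, 1580]);
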